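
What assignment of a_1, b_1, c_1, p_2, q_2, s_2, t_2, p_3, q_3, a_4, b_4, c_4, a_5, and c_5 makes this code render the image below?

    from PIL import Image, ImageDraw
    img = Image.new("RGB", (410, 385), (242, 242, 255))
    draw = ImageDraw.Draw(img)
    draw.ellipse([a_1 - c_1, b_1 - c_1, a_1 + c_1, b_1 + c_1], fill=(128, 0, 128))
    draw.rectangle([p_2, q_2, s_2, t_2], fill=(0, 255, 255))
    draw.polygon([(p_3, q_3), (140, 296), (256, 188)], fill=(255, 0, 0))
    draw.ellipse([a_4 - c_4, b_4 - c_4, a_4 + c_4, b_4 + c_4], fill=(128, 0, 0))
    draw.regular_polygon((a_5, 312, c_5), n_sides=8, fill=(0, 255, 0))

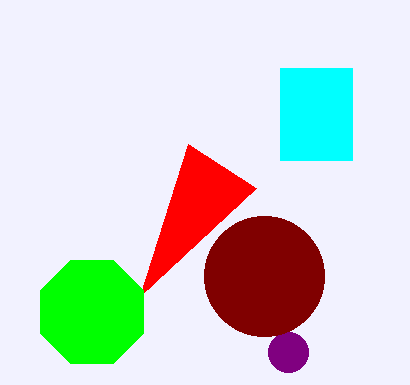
a_1 = 288; b_1 = 352; c_1 = 20; p_2 = 280; q_2 = 68; s_2 = 352; t_2 = 160; p_3 = 188; q_3 = 144; a_4 = 264; b_4 = 276; c_4 = 60; a_5 = 92; c_5 = 56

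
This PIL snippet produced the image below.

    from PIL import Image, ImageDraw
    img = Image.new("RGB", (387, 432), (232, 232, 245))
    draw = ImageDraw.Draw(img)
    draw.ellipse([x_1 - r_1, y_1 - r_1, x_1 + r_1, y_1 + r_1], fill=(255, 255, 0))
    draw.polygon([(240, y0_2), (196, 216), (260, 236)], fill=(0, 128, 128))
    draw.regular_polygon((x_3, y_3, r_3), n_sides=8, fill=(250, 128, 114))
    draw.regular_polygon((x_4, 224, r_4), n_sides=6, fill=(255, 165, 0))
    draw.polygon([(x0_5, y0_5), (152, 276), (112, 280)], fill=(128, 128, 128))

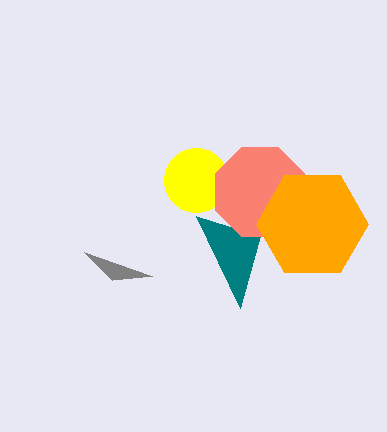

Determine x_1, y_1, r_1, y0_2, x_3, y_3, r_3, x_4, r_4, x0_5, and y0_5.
x_1 = 196, y_1 = 180, r_1 = 32, y0_2 = 308, x_3 = 260, y_3 = 192, r_3 = 48, x_4 = 312, r_4 = 56, x0_5 = 84, y0_5 = 252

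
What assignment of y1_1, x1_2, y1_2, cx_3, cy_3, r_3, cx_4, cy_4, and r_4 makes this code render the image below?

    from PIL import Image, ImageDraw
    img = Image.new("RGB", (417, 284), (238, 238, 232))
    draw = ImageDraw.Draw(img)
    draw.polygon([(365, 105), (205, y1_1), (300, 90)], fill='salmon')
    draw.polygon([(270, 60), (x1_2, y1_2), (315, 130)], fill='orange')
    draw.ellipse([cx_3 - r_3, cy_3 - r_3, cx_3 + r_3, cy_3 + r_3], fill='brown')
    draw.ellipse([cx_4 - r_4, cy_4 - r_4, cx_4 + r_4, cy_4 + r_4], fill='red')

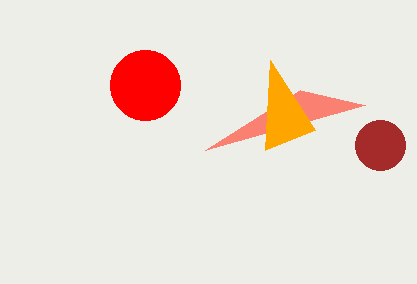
y1_1 = 150; x1_2 = 265; y1_2 = 150; cx_3 = 380; cy_3 = 145; r_3 = 25; cx_4 = 145; cy_4 = 85; r_4 = 35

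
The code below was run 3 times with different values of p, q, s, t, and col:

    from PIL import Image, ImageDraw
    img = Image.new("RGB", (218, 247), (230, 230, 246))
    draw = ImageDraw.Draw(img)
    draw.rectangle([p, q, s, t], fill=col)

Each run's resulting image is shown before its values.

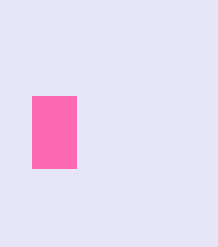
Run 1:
p = 32
q = 96
s = 76
t = 168
col = 'hotpink'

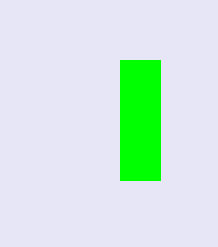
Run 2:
p = 120; q = 60; s = 160; t = 180; col = 'lime'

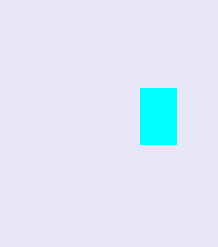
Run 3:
p = 140, q = 88, s = 176, t = 144, col = 'cyan'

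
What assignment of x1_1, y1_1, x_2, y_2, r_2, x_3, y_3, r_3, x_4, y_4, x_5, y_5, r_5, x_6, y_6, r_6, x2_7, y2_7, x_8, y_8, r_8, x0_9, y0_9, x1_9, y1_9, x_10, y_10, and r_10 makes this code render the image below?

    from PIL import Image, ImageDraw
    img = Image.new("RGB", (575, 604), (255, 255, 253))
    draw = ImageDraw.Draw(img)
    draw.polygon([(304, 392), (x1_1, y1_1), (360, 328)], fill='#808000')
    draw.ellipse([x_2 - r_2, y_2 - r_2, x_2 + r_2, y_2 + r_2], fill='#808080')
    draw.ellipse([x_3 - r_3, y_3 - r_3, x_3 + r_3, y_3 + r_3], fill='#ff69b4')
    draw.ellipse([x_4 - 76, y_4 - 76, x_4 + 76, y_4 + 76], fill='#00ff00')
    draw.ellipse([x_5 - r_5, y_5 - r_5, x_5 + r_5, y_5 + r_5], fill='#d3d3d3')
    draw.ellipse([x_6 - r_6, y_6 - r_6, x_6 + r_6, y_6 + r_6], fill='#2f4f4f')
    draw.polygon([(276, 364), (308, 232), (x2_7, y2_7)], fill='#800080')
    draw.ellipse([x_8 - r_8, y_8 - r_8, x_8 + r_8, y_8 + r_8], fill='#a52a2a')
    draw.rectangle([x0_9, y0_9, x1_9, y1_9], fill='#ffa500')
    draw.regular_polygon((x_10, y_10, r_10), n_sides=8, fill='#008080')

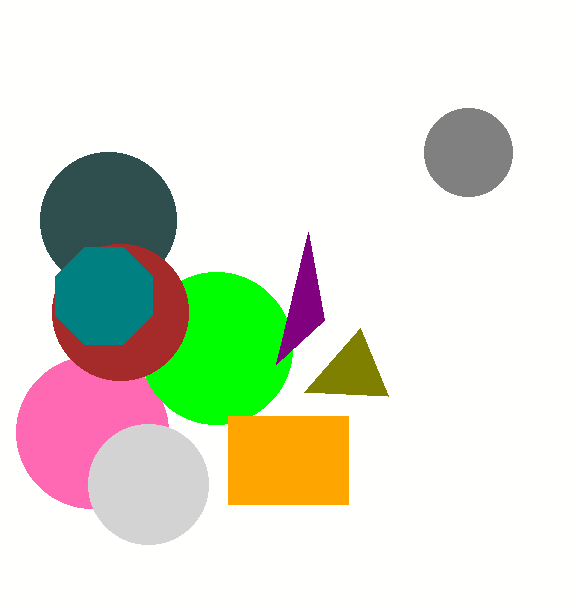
x1_1 = 388; y1_1 = 396; x_2 = 468; y_2 = 152; r_2 = 44; x_3 = 92; y_3 = 432; r_3 = 76; x_4 = 216; y_4 = 348; x_5 = 148; y_5 = 484; r_5 = 60; x_6 = 108; y_6 = 220; r_6 = 68; x2_7 = 324; y2_7 = 320; x_8 = 120; y_8 = 312; r_8 = 68; x0_9 = 228; y0_9 = 416; x1_9 = 348; y1_9 = 504; x_10 = 104; y_10 = 296; r_10 = 52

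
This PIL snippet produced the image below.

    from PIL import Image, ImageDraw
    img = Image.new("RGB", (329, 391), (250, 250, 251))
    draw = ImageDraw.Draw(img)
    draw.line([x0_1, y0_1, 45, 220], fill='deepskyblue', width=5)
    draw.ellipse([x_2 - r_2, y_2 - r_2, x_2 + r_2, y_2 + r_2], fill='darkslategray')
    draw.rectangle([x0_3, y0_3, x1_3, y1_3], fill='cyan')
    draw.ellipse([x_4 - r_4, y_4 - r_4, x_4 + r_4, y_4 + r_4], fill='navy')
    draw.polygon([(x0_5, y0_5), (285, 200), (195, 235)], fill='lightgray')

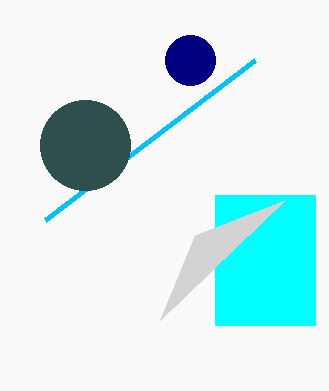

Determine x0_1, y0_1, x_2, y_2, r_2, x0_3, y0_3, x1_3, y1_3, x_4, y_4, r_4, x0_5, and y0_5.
x0_1 = 255; y0_1 = 60; x_2 = 85; y_2 = 145; r_2 = 45; x0_3 = 215; y0_3 = 195; x1_3 = 315; y1_3 = 325; x_4 = 190; y_4 = 60; r_4 = 25; x0_5 = 160; y0_5 = 320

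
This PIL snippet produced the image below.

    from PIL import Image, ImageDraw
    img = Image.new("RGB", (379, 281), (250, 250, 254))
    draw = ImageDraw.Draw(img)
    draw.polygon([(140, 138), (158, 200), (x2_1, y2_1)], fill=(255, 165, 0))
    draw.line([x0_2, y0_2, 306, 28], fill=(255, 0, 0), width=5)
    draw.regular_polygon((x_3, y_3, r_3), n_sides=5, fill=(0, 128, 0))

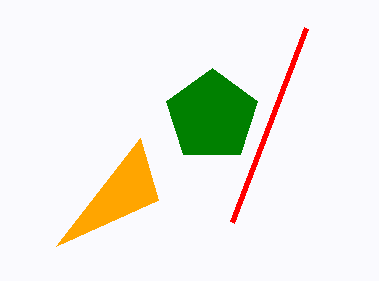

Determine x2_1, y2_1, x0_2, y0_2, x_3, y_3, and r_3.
x2_1 = 56, y2_1 = 246, x0_2 = 232, y0_2 = 222, x_3 = 212, y_3 = 116, r_3 = 48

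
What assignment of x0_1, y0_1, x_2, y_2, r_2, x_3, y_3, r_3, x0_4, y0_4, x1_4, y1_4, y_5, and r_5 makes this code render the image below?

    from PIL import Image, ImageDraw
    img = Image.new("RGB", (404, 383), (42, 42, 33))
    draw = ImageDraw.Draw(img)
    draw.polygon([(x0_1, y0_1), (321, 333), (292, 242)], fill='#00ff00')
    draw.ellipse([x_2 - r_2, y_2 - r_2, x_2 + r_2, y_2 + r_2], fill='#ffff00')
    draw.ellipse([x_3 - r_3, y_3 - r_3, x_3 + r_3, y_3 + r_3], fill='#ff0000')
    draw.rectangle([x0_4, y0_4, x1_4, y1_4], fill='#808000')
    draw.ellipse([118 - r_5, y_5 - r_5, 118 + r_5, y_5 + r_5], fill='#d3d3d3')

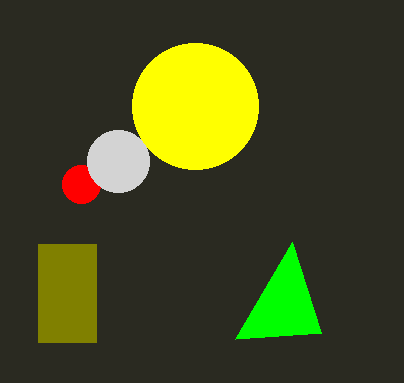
x0_1 = 235, y0_1 = 339, x_2 = 195, y_2 = 106, r_2 = 63, x_3 = 81, y_3 = 184, r_3 = 19, x0_4 = 38, y0_4 = 244, x1_4 = 96, y1_4 = 342, y_5 = 161, r_5 = 31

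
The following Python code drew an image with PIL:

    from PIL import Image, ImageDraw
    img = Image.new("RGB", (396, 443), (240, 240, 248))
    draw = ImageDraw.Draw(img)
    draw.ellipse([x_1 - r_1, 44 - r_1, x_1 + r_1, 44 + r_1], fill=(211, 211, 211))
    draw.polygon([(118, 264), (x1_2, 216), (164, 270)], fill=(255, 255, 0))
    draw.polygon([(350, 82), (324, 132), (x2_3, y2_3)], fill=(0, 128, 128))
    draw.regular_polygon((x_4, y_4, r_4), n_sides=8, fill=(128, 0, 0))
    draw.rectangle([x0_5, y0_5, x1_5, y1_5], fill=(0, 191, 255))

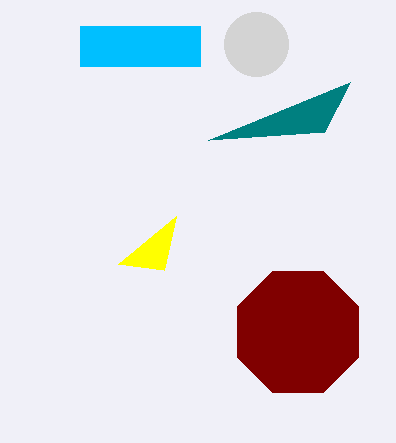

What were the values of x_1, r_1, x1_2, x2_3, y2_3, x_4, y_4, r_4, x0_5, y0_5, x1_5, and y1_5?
x_1 = 256, r_1 = 32, x1_2 = 176, x2_3 = 208, y2_3 = 140, x_4 = 298, y_4 = 332, r_4 = 66, x0_5 = 80, y0_5 = 26, x1_5 = 200, y1_5 = 66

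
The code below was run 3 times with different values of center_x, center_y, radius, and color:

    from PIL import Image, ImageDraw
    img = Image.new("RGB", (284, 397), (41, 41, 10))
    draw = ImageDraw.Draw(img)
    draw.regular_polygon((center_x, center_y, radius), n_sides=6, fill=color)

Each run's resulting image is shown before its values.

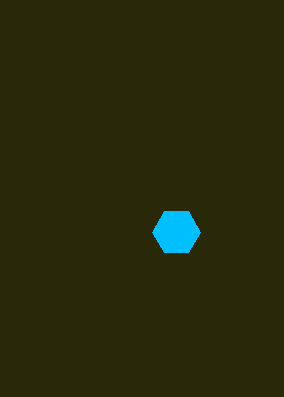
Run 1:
center_x = 176
center_y = 232
radius = 24
color = 'deepskyblue'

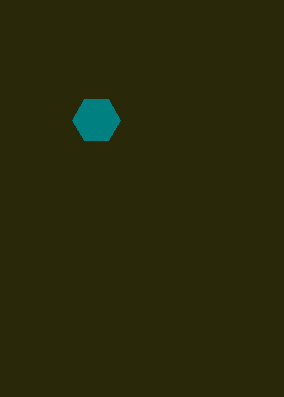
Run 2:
center_x = 96; center_y = 120; radius = 24; color = 'teal'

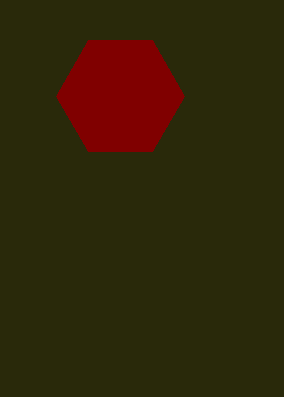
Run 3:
center_x = 120, center_y = 96, radius = 64, color = 'maroon'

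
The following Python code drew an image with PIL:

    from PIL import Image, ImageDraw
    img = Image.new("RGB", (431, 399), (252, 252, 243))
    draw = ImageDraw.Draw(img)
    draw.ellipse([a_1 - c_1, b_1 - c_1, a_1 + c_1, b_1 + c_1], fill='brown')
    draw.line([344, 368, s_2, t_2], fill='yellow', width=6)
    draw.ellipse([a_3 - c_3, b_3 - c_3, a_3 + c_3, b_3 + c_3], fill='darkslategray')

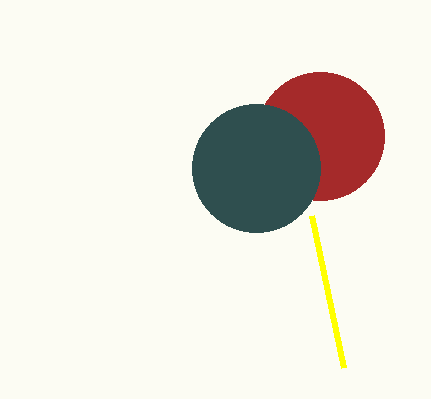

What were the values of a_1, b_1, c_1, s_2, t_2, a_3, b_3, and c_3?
a_1 = 320; b_1 = 136; c_1 = 64; s_2 = 312; t_2 = 216; a_3 = 256; b_3 = 168; c_3 = 64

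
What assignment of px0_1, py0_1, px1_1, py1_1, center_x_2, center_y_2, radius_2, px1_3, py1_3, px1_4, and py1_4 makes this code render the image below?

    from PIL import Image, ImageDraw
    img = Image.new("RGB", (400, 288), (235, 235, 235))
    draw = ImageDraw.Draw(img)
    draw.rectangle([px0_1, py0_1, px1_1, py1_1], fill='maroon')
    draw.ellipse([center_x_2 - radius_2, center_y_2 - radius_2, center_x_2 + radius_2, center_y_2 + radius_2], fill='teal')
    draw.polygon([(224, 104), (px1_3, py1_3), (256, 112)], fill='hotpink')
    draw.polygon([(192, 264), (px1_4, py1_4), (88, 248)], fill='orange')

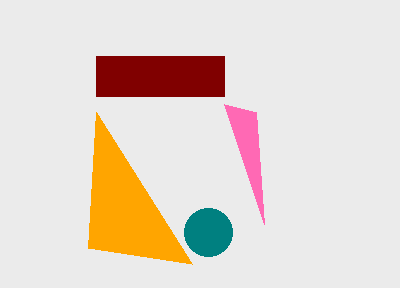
px0_1 = 96
py0_1 = 56
px1_1 = 224
py1_1 = 96
center_x_2 = 208
center_y_2 = 232
radius_2 = 24
px1_3 = 264
py1_3 = 224
px1_4 = 96
py1_4 = 112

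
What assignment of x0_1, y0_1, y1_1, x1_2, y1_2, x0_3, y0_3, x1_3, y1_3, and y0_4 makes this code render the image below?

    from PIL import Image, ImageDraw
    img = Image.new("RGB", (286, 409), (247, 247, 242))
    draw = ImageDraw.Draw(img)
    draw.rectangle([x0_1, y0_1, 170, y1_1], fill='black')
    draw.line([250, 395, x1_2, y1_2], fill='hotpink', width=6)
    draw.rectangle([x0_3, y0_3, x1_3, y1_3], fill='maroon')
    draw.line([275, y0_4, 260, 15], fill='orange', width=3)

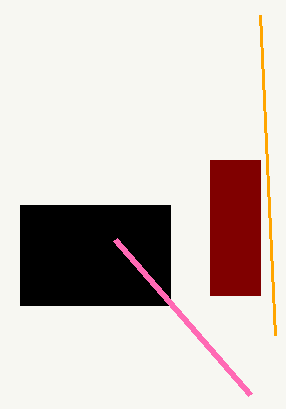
x0_1 = 20; y0_1 = 205; y1_1 = 305; x1_2 = 115; y1_2 = 240; x0_3 = 210; y0_3 = 160; x1_3 = 260; y1_3 = 295; y0_4 = 335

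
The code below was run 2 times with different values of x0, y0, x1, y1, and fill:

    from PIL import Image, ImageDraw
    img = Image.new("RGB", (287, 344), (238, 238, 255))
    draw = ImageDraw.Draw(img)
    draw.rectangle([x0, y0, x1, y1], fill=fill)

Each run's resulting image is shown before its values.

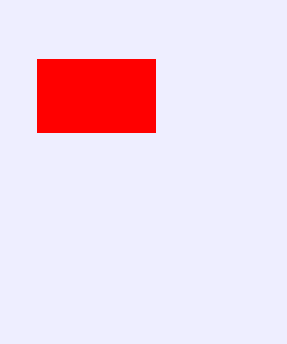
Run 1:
x0 = 37; y0 = 59; x1 = 155; y1 = 132; fill = 'red'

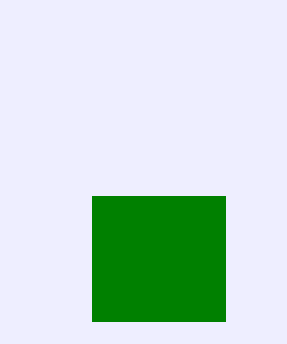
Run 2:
x0 = 92; y0 = 196; x1 = 225; y1 = 321; fill = 'green'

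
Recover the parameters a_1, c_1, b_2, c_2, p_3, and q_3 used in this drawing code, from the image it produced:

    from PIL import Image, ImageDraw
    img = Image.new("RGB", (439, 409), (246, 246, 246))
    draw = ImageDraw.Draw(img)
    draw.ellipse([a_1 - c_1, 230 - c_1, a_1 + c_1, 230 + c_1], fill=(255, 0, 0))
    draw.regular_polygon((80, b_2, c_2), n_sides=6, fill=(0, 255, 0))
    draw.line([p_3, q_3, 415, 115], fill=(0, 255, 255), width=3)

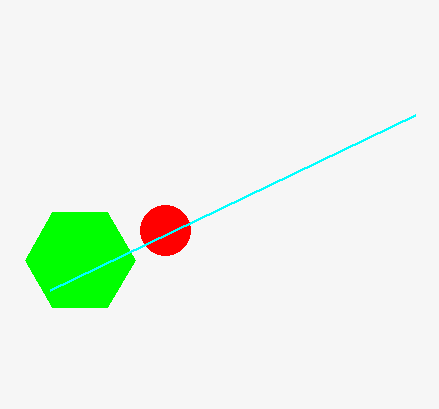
a_1 = 165
c_1 = 25
b_2 = 260
c_2 = 55
p_3 = 50
q_3 = 290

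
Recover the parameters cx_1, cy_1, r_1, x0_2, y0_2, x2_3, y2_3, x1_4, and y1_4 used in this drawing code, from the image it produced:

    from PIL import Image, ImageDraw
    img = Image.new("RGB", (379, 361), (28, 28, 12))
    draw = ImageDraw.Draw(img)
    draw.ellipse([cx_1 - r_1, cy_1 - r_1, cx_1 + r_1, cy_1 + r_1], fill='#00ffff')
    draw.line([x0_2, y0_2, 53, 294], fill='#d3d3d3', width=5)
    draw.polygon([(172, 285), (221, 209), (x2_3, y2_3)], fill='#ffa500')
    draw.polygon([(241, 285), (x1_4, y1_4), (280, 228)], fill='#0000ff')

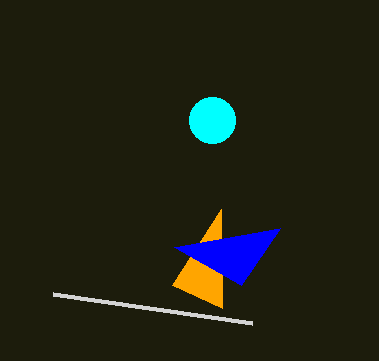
cx_1 = 212
cy_1 = 120
r_1 = 23
x0_2 = 252
y0_2 = 323
x2_3 = 222
y2_3 = 308
x1_4 = 174
y1_4 = 247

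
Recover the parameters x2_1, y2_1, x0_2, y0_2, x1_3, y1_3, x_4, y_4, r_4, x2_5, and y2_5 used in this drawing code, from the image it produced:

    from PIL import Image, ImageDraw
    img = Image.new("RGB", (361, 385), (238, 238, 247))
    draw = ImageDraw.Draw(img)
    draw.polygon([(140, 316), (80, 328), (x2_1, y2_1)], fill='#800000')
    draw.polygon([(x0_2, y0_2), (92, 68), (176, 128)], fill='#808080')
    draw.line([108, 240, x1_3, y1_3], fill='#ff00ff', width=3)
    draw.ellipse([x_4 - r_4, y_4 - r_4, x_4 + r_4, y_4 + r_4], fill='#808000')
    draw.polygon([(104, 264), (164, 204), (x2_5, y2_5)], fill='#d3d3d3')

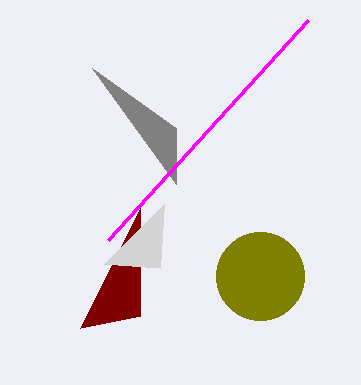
x2_1 = 140
y2_1 = 208
x0_2 = 176
y0_2 = 184
x1_3 = 308
y1_3 = 20
x_4 = 260
y_4 = 276
r_4 = 44
x2_5 = 160
y2_5 = 268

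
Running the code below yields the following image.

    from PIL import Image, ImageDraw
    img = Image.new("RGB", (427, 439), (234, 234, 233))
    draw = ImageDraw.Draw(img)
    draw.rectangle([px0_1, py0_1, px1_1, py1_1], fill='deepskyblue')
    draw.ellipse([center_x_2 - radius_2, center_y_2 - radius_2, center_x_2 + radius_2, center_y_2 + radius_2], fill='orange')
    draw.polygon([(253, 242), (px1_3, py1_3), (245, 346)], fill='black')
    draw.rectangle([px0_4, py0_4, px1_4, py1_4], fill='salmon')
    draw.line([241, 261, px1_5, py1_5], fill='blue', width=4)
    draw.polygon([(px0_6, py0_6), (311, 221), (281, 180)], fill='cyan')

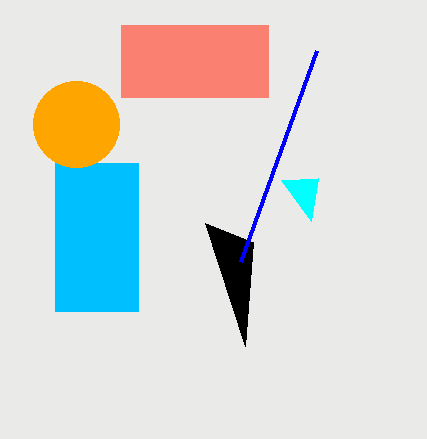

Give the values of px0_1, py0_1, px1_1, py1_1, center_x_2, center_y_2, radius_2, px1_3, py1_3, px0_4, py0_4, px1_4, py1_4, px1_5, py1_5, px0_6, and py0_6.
px0_1 = 55
py0_1 = 163
px1_1 = 138
py1_1 = 311
center_x_2 = 76
center_y_2 = 124
radius_2 = 43
px1_3 = 205
py1_3 = 223
px0_4 = 121
py0_4 = 25
px1_4 = 268
py1_4 = 97
px1_5 = 317
py1_5 = 50
px0_6 = 318
py0_6 = 178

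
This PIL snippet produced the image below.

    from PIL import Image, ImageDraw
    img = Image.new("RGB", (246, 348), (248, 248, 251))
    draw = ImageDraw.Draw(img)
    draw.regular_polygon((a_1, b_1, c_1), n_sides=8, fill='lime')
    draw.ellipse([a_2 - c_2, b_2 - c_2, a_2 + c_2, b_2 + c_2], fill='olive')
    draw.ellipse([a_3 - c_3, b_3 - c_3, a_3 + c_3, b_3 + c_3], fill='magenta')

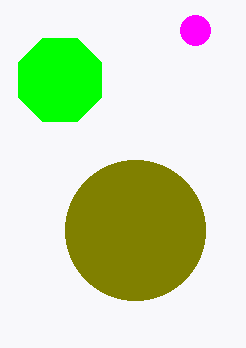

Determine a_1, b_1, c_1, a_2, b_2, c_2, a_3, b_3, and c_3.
a_1 = 60
b_1 = 80
c_1 = 45
a_2 = 135
b_2 = 230
c_2 = 70
a_3 = 195
b_3 = 30
c_3 = 15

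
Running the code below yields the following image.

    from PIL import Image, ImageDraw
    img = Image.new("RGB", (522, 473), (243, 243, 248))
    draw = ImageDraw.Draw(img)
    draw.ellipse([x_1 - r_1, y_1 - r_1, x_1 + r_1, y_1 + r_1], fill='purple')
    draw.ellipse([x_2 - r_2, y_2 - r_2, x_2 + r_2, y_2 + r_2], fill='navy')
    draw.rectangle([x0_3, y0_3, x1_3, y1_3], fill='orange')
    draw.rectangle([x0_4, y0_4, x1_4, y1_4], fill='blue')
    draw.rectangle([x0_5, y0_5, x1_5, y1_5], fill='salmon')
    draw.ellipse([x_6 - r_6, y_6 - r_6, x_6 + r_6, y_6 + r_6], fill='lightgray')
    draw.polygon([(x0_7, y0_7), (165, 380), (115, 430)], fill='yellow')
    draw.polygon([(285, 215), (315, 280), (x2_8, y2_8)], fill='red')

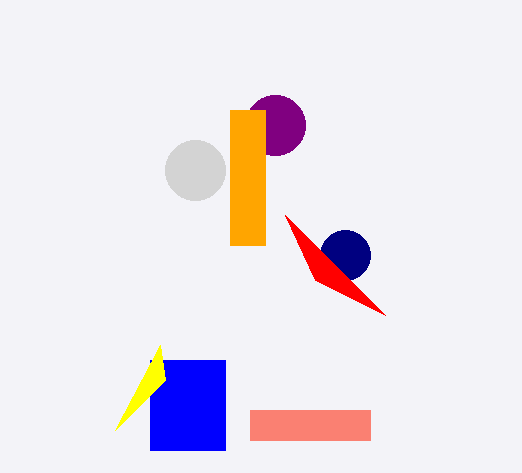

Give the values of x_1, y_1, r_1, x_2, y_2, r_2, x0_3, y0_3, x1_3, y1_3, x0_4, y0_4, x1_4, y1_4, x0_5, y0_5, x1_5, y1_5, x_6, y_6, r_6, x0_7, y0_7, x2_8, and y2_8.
x_1 = 275
y_1 = 125
r_1 = 30
x_2 = 345
y_2 = 255
r_2 = 25
x0_3 = 230
y0_3 = 110
x1_3 = 265
y1_3 = 245
x0_4 = 150
y0_4 = 360
x1_4 = 225
y1_4 = 450
x0_5 = 250
y0_5 = 410
x1_5 = 370
y1_5 = 440
x_6 = 195
y_6 = 170
r_6 = 30
x0_7 = 160
y0_7 = 345
x2_8 = 385
y2_8 = 315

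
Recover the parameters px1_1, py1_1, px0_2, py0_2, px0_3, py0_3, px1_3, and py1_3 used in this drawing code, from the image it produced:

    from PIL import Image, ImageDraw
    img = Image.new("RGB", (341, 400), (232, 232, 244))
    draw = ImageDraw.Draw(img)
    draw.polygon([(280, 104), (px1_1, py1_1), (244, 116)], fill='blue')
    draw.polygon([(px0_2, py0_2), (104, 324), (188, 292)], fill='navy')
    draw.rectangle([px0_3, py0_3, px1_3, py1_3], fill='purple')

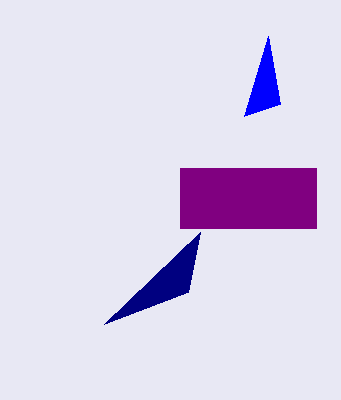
px1_1 = 268, py1_1 = 36, px0_2 = 200, py0_2 = 232, px0_3 = 180, py0_3 = 168, px1_3 = 316, py1_3 = 228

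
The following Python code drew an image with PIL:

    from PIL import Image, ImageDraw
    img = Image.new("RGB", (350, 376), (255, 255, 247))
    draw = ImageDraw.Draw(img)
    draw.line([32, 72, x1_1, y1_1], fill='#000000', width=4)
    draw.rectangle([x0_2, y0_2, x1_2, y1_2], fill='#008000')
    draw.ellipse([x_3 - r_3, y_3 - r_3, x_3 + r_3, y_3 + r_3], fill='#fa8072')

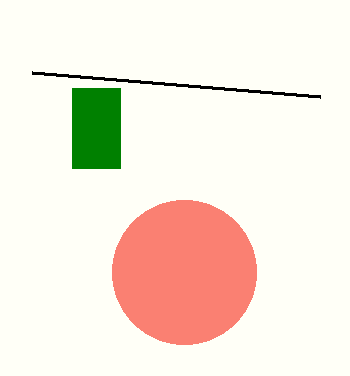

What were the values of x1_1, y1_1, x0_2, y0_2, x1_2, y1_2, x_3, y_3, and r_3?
x1_1 = 320
y1_1 = 96
x0_2 = 72
y0_2 = 88
x1_2 = 120
y1_2 = 168
x_3 = 184
y_3 = 272
r_3 = 72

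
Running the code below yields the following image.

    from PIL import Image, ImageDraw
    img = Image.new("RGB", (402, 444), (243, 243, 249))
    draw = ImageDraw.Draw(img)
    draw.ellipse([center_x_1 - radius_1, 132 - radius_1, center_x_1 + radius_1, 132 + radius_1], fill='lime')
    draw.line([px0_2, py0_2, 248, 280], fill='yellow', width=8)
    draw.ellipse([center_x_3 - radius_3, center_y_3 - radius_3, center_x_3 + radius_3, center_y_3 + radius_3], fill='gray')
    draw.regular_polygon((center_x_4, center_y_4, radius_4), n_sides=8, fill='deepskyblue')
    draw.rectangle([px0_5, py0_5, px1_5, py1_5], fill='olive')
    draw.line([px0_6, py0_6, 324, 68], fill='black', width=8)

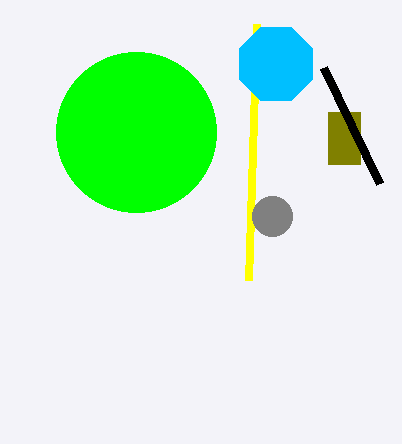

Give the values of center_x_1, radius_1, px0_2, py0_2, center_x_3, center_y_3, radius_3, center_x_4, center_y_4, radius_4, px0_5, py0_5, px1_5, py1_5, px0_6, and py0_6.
center_x_1 = 136; radius_1 = 80; px0_2 = 256; py0_2 = 24; center_x_3 = 272; center_y_3 = 216; radius_3 = 20; center_x_4 = 276; center_y_4 = 64; radius_4 = 40; px0_5 = 328; py0_5 = 112; px1_5 = 360; py1_5 = 164; px0_6 = 380; py0_6 = 184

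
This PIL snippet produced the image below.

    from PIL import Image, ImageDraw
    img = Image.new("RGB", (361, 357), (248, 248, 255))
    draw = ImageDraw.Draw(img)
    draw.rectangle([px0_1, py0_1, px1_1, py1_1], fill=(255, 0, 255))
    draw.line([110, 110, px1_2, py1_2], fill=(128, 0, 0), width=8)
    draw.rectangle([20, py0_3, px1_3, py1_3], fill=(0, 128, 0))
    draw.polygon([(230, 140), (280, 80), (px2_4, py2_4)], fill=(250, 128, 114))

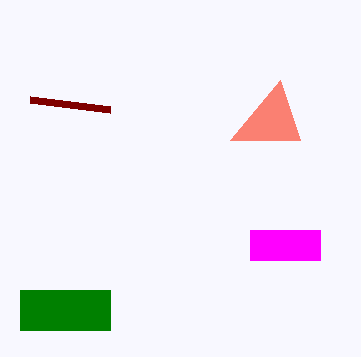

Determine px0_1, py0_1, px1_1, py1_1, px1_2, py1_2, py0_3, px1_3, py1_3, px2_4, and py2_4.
px0_1 = 250, py0_1 = 230, px1_1 = 320, py1_1 = 260, px1_2 = 30, py1_2 = 100, py0_3 = 290, px1_3 = 110, py1_3 = 330, px2_4 = 300, py2_4 = 140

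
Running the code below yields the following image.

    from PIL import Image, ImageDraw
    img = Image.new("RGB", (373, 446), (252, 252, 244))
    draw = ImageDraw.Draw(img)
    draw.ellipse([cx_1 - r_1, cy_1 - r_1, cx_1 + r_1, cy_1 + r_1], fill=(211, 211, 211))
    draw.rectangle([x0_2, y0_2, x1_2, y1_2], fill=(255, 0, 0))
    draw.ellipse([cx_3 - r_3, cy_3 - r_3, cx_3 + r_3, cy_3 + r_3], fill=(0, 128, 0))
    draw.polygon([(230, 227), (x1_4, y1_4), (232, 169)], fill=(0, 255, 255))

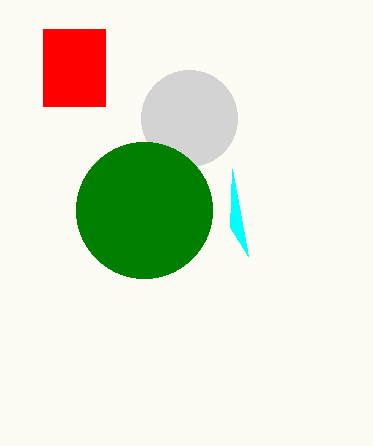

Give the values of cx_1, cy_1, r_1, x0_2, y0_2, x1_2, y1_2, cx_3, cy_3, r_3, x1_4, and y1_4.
cx_1 = 189, cy_1 = 118, r_1 = 48, x0_2 = 43, y0_2 = 29, x1_2 = 105, y1_2 = 106, cx_3 = 144, cy_3 = 210, r_3 = 68, x1_4 = 248, y1_4 = 256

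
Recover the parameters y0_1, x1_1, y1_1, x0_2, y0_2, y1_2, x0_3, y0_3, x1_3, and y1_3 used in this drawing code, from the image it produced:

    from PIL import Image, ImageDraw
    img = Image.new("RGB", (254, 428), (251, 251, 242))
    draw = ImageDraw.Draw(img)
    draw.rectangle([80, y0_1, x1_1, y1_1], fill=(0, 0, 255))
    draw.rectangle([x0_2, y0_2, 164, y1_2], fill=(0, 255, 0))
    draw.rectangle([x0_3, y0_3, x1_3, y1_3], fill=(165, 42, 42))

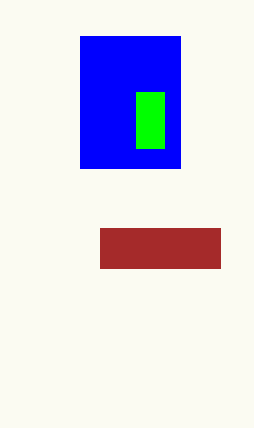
y0_1 = 36; x1_1 = 180; y1_1 = 168; x0_2 = 136; y0_2 = 92; y1_2 = 148; x0_3 = 100; y0_3 = 228; x1_3 = 220; y1_3 = 268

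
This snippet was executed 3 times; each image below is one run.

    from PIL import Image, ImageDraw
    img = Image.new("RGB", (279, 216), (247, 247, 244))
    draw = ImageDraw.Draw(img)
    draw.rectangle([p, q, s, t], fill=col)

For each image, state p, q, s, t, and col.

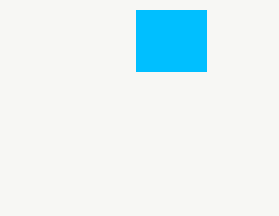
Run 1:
p = 136
q = 10
s = 206
t = 71
col = 'deepskyblue'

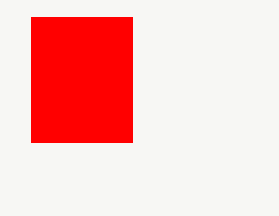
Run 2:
p = 31, q = 17, s = 132, t = 142, col = 'red'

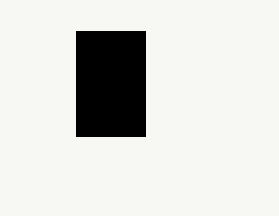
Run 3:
p = 76
q = 31
s = 145
t = 136
col = 'black'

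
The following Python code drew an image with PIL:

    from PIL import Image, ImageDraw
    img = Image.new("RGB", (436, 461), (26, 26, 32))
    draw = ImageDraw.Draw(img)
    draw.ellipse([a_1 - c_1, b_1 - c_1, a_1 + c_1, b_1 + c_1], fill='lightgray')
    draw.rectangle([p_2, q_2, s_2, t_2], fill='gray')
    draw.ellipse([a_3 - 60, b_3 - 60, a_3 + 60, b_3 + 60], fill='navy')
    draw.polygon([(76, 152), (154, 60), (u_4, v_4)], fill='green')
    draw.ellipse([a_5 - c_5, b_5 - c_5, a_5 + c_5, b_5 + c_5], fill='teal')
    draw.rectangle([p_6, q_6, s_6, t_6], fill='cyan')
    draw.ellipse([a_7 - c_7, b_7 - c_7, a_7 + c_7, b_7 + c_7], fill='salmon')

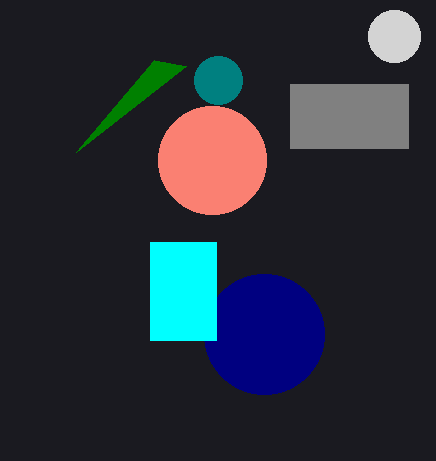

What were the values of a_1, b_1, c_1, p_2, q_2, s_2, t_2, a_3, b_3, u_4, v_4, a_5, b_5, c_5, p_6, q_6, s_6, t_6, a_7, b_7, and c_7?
a_1 = 394
b_1 = 36
c_1 = 26
p_2 = 290
q_2 = 84
s_2 = 408
t_2 = 148
a_3 = 264
b_3 = 334
u_4 = 186
v_4 = 66
a_5 = 218
b_5 = 80
c_5 = 24
p_6 = 150
q_6 = 242
s_6 = 216
t_6 = 340
a_7 = 212
b_7 = 160
c_7 = 54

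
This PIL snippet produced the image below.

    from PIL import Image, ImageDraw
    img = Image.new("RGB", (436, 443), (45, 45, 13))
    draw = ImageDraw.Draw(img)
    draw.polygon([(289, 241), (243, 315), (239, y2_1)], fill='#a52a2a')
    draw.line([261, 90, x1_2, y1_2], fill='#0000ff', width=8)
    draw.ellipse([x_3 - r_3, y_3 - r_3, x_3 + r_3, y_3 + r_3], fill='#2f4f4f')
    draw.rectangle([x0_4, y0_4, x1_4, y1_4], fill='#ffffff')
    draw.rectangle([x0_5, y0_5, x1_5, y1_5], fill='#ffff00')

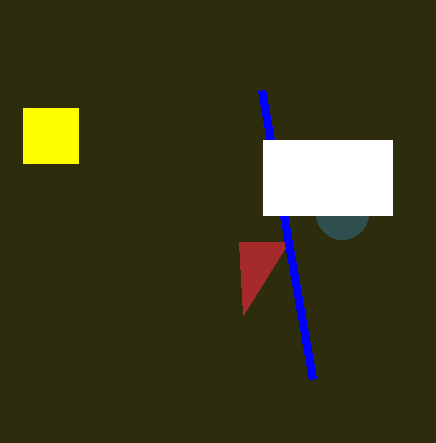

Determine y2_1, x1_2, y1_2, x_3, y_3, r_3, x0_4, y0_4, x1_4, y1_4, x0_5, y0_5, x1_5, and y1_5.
y2_1 = 242; x1_2 = 312; y1_2 = 379; x_3 = 342; y_3 = 213; r_3 = 26; x0_4 = 263; y0_4 = 140; x1_4 = 392; y1_4 = 215; x0_5 = 23; y0_5 = 108; x1_5 = 78; y1_5 = 163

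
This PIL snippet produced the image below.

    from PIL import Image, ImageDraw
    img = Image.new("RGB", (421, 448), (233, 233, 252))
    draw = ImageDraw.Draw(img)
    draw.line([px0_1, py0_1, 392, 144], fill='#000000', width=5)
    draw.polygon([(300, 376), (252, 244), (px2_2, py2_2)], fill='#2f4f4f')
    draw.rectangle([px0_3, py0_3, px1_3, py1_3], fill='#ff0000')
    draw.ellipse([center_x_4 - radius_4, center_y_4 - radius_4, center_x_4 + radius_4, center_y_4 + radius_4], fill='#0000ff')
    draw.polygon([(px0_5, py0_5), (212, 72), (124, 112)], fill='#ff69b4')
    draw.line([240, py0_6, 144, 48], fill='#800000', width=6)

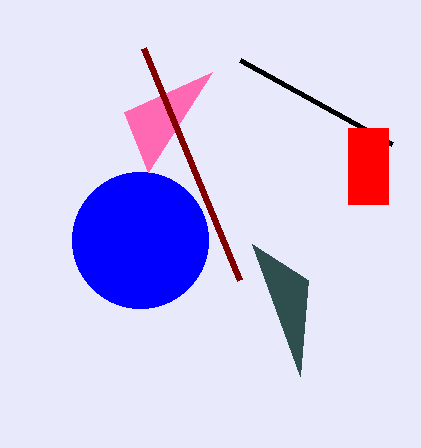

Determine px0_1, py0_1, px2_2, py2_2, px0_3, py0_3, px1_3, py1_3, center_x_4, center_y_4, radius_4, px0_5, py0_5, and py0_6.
px0_1 = 240
py0_1 = 60
px2_2 = 308
py2_2 = 280
px0_3 = 348
py0_3 = 128
px1_3 = 388
py1_3 = 204
center_x_4 = 140
center_y_4 = 240
radius_4 = 68
px0_5 = 148
py0_5 = 172
py0_6 = 280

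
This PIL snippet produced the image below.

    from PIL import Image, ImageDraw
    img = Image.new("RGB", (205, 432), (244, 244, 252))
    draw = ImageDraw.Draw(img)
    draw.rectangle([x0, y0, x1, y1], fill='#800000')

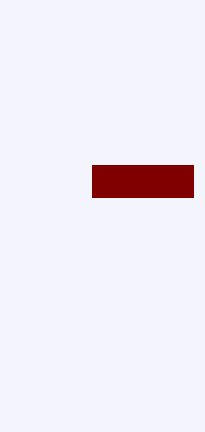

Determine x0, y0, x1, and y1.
x0 = 92; y0 = 165; x1 = 193; y1 = 197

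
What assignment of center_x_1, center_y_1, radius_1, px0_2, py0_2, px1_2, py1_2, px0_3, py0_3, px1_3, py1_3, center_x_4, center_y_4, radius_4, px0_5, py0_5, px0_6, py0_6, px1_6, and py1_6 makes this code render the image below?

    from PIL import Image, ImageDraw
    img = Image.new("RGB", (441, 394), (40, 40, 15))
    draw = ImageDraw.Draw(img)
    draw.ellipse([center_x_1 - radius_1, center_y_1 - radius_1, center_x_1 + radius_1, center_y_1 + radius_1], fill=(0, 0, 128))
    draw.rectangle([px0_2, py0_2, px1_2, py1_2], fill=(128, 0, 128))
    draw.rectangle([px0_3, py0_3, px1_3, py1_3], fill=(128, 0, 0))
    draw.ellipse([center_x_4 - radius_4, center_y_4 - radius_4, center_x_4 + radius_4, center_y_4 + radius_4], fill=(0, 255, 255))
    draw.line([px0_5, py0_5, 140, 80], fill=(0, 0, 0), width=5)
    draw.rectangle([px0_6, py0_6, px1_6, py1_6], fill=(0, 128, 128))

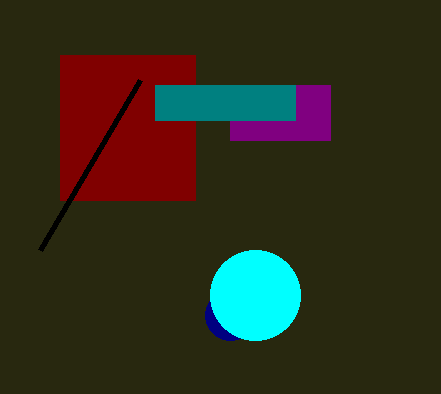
center_x_1 = 230; center_y_1 = 315; radius_1 = 25; px0_2 = 230; py0_2 = 85; px1_2 = 330; py1_2 = 140; px0_3 = 60; py0_3 = 55; px1_3 = 195; py1_3 = 200; center_x_4 = 255; center_y_4 = 295; radius_4 = 45; px0_5 = 40; py0_5 = 250; px0_6 = 155; py0_6 = 85; px1_6 = 295; py1_6 = 120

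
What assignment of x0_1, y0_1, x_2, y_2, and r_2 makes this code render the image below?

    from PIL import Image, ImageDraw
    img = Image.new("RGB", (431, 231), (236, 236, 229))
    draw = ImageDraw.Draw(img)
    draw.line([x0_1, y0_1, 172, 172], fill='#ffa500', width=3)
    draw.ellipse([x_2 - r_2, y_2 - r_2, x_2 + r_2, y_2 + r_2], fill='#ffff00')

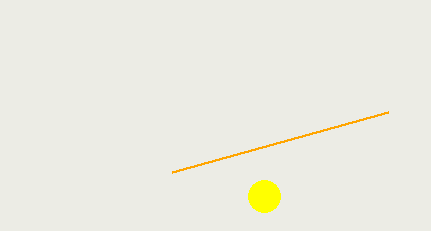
x0_1 = 388
y0_1 = 112
x_2 = 264
y_2 = 196
r_2 = 16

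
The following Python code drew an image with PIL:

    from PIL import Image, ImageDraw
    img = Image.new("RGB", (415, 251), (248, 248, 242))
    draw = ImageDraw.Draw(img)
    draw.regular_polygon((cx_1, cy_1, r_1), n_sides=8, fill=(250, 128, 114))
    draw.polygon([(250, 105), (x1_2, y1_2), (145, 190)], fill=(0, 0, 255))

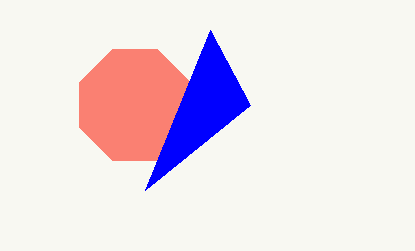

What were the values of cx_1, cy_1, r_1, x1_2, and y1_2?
cx_1 = 135; cy_1 = 105; r_1 = 60; x1_2 = 210; y1_2 = 30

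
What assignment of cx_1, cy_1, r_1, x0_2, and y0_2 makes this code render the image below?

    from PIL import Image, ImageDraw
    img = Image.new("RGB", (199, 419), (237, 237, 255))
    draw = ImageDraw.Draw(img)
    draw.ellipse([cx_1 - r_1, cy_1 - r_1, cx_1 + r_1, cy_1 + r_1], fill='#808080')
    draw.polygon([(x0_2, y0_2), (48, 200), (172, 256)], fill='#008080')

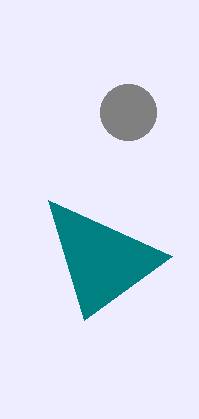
cx_1 = 128
cy_1 = 112
r_1 = 28
x0_2 = 84
y0_2 = 320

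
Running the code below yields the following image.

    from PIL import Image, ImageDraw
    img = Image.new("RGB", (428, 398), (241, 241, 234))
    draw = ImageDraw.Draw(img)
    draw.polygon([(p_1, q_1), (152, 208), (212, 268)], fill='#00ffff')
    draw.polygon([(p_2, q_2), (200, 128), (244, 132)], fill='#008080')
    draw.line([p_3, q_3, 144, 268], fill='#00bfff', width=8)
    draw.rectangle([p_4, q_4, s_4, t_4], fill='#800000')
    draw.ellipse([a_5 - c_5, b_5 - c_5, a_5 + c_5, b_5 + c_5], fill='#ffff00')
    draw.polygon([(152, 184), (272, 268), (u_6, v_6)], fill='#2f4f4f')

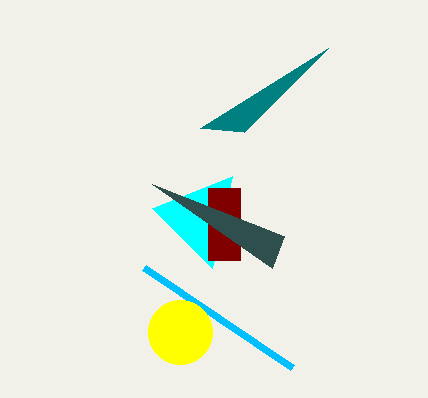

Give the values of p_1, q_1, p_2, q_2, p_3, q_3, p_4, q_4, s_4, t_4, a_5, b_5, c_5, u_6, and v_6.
p_1 = 232, q_1 = 176, p_2 = 328, q_2 = 48, p_3 = 292, q_3 = 368, p_4 = 208, q_4 = 188, s_4 = 240, t_4 = 260, a_5 = 180, b_5 = 332, c_5 = 32, u_6 = 284, v_6 = 236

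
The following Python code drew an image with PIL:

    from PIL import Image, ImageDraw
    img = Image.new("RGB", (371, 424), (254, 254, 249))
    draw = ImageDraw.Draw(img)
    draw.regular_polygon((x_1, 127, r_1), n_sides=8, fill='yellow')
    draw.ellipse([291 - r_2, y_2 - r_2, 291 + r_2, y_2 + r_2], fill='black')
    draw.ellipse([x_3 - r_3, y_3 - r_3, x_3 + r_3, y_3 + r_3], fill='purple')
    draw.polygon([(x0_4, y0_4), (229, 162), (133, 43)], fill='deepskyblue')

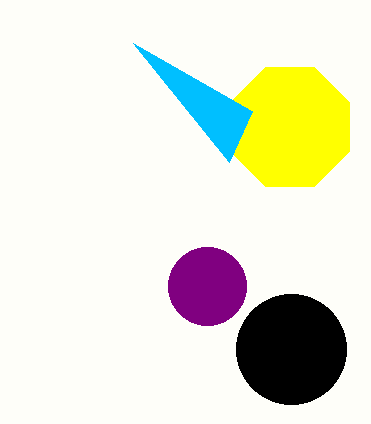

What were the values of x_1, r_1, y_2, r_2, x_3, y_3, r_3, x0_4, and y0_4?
x_1 = 290
r_1 = 64
y_2 = 349
r_2 = 55
x_3 = 207
y_3 = 286
r_3 = 39
x0_4 = 252
y0_4 = 111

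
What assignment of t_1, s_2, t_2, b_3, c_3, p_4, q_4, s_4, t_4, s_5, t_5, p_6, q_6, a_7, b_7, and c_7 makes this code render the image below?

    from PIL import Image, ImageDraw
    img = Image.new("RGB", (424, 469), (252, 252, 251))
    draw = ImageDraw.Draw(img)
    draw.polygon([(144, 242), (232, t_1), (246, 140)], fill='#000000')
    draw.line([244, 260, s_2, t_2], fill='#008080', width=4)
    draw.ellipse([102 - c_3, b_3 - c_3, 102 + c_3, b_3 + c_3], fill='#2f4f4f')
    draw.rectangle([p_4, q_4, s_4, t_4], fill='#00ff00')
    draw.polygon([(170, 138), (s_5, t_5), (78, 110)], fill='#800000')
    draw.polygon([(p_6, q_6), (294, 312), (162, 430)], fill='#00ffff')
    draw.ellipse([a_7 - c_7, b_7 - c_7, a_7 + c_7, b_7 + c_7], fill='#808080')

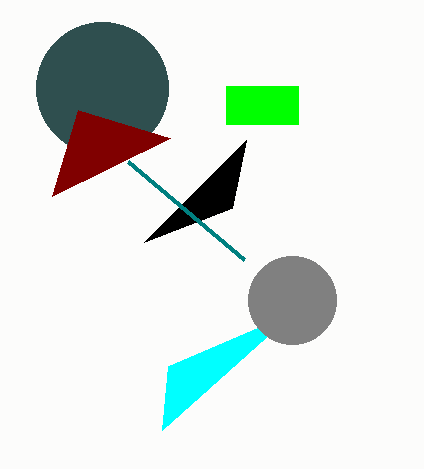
t_1 = 208, s_2 = 128, t_2 = 162, b_3 = 88, c_3 = 66, p_4 = 226, q_4 = 86, s_4 = 298, t_4 = 124, s_5 = 52, t_5 = 196, p_6 = 168, q_6 = 366, a_7 = 292, b_7 = 300, c_7 = 44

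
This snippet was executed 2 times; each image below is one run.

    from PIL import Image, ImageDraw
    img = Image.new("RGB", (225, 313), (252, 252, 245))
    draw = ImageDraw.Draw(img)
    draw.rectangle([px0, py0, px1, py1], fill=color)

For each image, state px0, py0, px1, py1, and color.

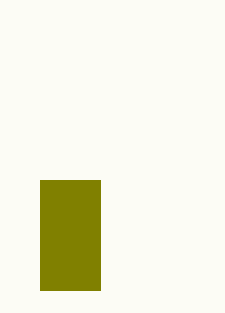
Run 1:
px0 = 40
py0 = 180
px1 = 100
py1 = 290
color = 'olive'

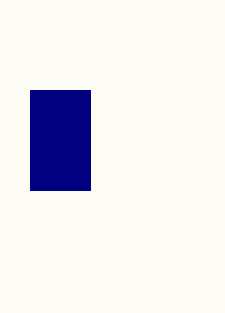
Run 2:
px0 = 30, py0 = 90, px1 = 90, py1 = 190, color = 'navy'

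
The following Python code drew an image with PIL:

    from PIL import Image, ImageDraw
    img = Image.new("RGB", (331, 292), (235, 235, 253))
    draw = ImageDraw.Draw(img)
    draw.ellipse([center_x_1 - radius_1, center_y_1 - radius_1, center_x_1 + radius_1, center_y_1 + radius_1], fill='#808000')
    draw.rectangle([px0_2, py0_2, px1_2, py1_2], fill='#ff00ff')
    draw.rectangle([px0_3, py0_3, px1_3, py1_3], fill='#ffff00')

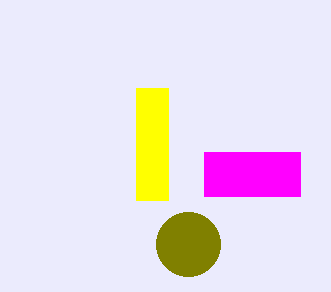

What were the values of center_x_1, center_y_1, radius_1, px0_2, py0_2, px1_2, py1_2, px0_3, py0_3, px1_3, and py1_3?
center_x_1 = 188; center_y_1 = 244; radius_1 = 32; px0_2 = 204; py0_2 = 152; px1_2 = 300; py1_2 = 196; px0_3 = 136; py0_3 = 88; px1_3 = 168; py1_3 = 200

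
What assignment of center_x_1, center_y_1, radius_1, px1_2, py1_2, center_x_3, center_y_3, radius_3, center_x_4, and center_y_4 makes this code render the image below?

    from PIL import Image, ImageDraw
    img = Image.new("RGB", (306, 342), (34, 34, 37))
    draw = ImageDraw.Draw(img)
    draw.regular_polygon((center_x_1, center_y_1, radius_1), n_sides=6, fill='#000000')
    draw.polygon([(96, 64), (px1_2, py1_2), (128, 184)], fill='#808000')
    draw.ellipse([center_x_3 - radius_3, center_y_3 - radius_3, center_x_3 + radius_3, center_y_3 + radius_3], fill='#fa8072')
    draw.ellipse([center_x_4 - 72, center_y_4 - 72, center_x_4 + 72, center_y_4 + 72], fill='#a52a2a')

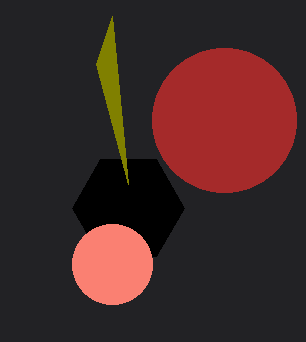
center_x_1 = 128, center_y_1 = 208, radius_1 = 56, px1_2 = 112, py1_2 = 16, center_x_3 = 112, center_y_3 = 264, radius_3 = 40, center_x_4 = 224, center_y_4 = 120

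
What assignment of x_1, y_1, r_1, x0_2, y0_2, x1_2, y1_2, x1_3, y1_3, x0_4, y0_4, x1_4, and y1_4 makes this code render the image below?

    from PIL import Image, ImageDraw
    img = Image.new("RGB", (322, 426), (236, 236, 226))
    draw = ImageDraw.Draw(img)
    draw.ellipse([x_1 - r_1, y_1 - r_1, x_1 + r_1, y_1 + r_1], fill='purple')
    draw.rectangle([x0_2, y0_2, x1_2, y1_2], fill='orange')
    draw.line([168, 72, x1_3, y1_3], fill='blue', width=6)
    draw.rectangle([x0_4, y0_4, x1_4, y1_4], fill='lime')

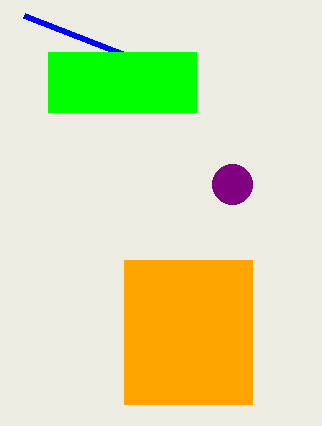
x_1 = 232, y_1 = 184, r_1 = 20, x0_2 = 124, y0_2 = 260, x1_2 = 252, y1_2 = 404, x1_3 = 24, y1_3 = 16, x0_4 = 48, y0_4 = 52, x1_4 = 196, y1_4 = 112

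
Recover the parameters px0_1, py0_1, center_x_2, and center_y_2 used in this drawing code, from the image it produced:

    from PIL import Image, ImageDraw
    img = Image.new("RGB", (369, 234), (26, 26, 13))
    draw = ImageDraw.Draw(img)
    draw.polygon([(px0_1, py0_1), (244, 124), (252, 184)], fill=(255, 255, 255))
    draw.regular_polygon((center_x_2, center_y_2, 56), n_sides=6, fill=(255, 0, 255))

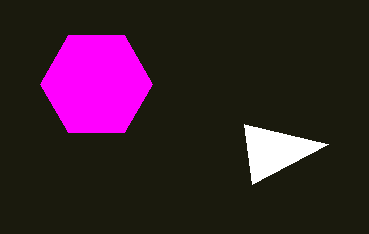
px0_1 = 328, py0_1 = 144, center_x_2 = 96, center_y_2 = 84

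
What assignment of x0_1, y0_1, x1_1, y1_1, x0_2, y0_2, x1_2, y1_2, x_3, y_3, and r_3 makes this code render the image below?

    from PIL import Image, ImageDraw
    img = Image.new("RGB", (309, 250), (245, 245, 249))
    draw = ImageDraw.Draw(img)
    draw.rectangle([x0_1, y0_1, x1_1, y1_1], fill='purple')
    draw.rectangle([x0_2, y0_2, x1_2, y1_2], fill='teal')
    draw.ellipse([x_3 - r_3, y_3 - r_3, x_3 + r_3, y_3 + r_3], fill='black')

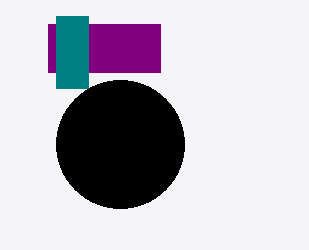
x0_1 = 48; y0_1 = 24; x1_1 = 160; y1_1 = 72; x0_2 = 56; y0_2 = 16; x1_2 = 88; y1_2 = 88; x_3 = 120; y_3 = 144; r_3 = 64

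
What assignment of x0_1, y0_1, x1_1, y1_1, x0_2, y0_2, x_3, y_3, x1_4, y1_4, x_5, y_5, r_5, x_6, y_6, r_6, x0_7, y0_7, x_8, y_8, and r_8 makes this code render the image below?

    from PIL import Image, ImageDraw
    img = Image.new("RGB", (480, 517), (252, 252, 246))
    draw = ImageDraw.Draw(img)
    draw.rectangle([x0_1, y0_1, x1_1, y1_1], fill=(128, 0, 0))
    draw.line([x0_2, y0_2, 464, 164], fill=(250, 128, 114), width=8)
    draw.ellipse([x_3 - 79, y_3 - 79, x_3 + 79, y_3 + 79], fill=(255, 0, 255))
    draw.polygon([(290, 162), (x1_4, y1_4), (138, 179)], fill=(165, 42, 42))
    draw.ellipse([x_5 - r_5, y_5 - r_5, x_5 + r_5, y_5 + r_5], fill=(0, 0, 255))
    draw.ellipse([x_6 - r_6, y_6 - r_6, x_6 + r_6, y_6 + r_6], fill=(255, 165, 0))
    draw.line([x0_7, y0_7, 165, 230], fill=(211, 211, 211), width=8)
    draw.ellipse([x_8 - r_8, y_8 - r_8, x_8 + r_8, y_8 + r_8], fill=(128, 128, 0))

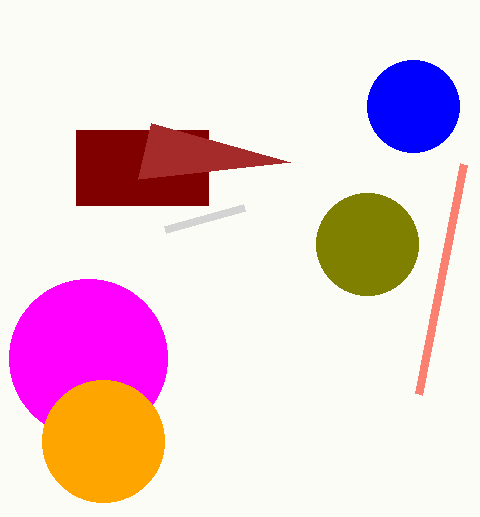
x0_1 = 76
y0_1 = 130
x1_1 = 208
y1_1 = 205
x0_2 = 419
y0_2 = 394
x_3 = 88
y_3 = 358
x1_4 = 151
y1_4 = 123
x_5 = 413
y_5 = 106
r_5 = 46
x_6 = 103
y_6 = 441
r_6 = 61
x0_7 = 244
y0_7 = 208
x_8 = 367
y_8 = 244
r_8 = 51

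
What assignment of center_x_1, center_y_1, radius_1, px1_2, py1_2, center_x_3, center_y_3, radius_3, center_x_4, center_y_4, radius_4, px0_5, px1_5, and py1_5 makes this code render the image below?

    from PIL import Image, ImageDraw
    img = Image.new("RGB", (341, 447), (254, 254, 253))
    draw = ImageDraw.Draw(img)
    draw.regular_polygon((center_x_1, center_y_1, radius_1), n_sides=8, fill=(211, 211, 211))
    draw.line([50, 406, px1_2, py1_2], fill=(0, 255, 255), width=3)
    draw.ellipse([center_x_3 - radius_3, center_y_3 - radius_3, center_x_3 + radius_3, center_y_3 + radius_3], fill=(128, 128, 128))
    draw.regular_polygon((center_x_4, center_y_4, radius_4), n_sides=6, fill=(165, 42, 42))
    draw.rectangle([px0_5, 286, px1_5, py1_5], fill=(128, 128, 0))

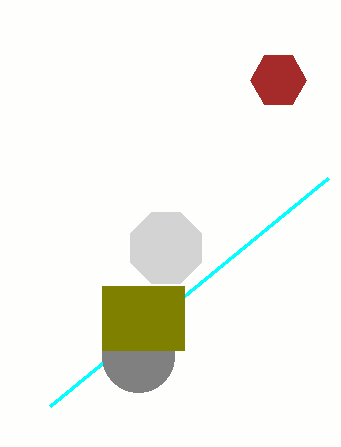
center_x_1 = 166
center_y_1 = 248
radius_1 = 38
px1_2 = 328
py1_2 = 178
center_x_3 = 138
center_y_3 = 356
radius_3 = 36
center_x_4 = 278
center_y_4 = 80
radius_4 = 28
px0_5 = 102
px1_5 = 184
py1_5 = 350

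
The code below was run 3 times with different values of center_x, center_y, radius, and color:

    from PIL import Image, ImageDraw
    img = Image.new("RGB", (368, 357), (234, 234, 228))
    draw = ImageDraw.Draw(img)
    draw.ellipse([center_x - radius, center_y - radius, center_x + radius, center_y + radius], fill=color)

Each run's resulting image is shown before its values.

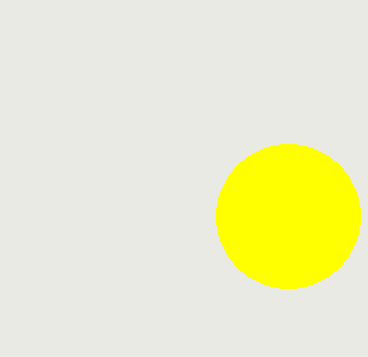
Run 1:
center_x = 288
center_y = 216
radius = 72
color = 'yellow'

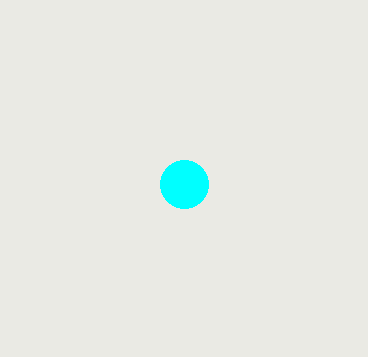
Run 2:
center_x = 184, center_y = 184, radius = 24, color = 'cyan'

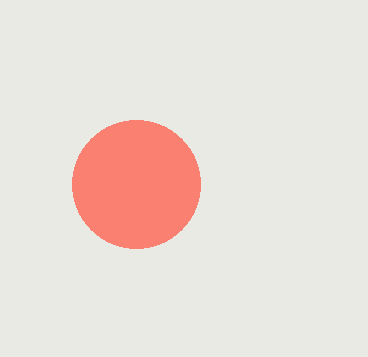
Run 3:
center_x = 136
center_y = 184
radius = 64
color = 'salmon'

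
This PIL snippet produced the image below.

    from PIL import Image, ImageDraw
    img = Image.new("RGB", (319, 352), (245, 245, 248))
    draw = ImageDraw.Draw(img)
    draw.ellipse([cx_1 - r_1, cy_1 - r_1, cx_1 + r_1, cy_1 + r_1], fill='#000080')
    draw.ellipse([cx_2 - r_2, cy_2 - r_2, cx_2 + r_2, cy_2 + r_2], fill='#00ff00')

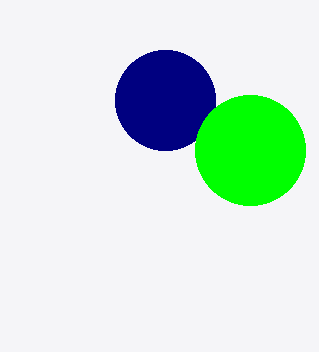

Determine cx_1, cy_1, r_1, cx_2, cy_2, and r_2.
cx_1 = 165; cy_1 = 100; r_1 = 50; cx_2 = 250; cy_2 = 150; r_2 = 55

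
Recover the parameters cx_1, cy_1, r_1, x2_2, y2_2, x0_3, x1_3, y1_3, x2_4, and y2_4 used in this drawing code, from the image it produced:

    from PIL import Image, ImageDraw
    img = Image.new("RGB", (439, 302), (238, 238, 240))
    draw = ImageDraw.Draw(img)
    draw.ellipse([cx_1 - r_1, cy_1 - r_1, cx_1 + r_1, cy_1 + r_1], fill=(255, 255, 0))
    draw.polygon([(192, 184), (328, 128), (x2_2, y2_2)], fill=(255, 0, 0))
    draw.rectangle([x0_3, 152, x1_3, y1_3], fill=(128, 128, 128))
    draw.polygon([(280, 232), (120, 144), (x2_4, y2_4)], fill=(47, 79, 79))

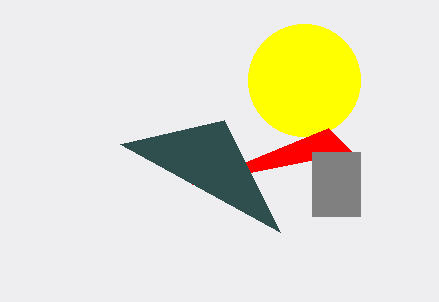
cx_1 = 304
cy_1 = 80
r_1 = 56
x2_2 = 352
y2_2 = 152
x0_3 = 312
x1_3 = 360
y1_3 = 216
x2_4 = 224
y2_4 = 120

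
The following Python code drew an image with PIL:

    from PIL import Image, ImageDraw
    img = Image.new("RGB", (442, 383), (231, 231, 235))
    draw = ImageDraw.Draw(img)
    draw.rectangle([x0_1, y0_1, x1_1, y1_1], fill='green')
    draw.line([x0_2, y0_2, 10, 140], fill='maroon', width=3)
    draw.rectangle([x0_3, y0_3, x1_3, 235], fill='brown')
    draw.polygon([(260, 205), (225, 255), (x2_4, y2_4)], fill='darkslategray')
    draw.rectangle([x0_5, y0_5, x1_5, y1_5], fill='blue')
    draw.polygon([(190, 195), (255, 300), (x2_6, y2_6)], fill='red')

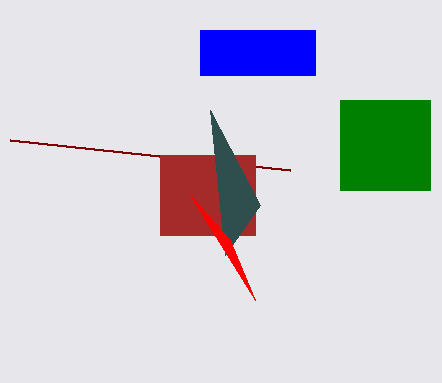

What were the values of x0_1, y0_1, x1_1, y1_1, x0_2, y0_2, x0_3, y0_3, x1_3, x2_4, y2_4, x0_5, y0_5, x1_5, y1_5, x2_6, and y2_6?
x0_1 = 340, y0_1 = 100, x1_1 = 430, y1_1 = 190, x0_2 = 290, y0_2 = 170, x0_3 = 160, y0_3 = 155, x1_3 = 255, x2_4 = 210, y2_4 = 110, x0_5 = 200, y0_5 = 30, x1_5 = 315, y1_5 = 75, x2_6 = 230, y2_6 = 240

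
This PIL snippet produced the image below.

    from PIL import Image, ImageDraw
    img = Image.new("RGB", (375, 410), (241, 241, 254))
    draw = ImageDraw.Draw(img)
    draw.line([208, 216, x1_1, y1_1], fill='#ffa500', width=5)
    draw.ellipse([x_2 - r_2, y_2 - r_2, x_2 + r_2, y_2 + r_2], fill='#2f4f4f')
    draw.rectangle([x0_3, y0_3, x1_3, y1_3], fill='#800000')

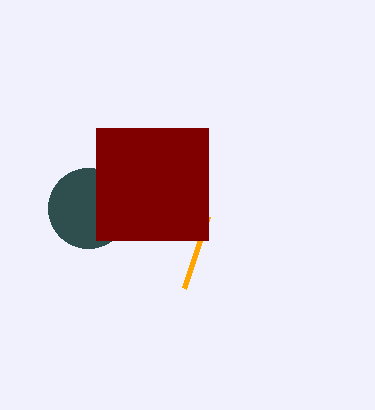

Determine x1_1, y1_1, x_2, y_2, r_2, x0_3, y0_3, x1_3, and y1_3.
x1_1 = 184, y1_1 = 288, x_2 = 88, y_2 = 208, r_2 = 40, x0_3 = 96, y0_3 = 128, x1_3 = 208, y1_3 = 240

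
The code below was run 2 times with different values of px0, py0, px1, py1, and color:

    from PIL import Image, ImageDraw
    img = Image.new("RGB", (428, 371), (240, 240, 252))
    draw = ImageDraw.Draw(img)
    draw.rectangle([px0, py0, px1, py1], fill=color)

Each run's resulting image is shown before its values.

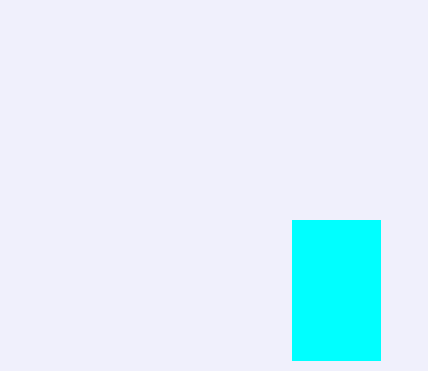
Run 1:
px0 = 292; py0 = 220; px1 = 380; py1 = 360; color = 'cyan'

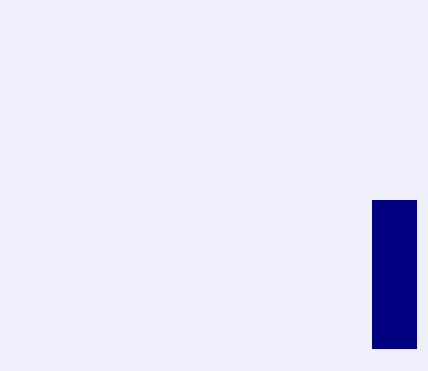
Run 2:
px0 = 372, py0 = 200, px1 = 416, py1 = 348, color = 'navy'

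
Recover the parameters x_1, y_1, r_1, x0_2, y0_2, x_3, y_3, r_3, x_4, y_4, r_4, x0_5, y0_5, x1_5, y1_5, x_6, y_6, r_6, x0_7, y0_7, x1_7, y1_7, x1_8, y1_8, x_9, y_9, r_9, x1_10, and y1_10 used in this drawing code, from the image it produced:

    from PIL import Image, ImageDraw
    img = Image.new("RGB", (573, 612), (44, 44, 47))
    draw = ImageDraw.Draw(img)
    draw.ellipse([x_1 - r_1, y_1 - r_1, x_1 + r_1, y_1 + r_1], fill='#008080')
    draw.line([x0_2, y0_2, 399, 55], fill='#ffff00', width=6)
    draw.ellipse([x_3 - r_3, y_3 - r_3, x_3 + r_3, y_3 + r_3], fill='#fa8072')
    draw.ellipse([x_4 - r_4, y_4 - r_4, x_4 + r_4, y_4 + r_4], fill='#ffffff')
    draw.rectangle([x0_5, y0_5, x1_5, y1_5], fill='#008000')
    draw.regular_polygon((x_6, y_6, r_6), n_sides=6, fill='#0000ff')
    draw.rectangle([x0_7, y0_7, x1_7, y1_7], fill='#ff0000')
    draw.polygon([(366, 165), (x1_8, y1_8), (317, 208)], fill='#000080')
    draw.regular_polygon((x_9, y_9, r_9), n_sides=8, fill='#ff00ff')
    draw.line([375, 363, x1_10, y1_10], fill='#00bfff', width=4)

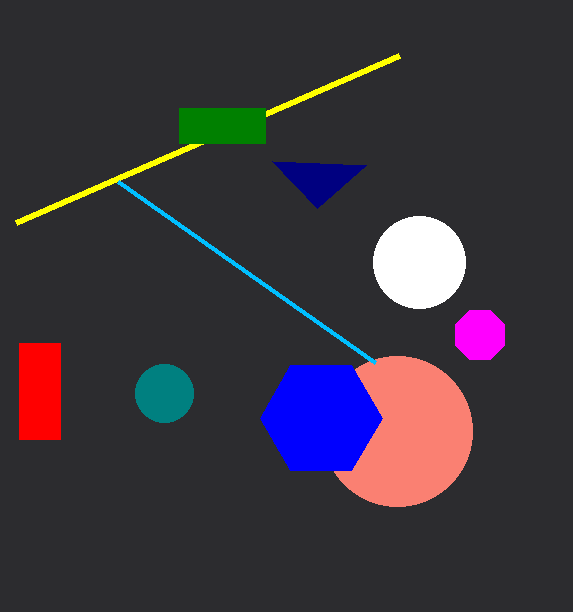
x_1 = 164; y_1 = 393; r_1 = 29; x0_2 = 16; y0_2 = 222; x_3 = 397; y_3 = 431; r_3 = 75; x_4 = 419; y_4 = 262; r_4 = 46; x0_5 = 179; y0_5 = 108; x1_5 = 265; y1_5 = 143; x_6 = 321; y_6 = 418; r_6 = 61; x0_7 = 19; y0_7 = 343; x1_7 = 60; y1_7 = 439; x1_8 = 272; y1_8 = 161; x_9 = 480; y_9 = 335; r_9 = 27; x1_10 = 118; y1_10 = 182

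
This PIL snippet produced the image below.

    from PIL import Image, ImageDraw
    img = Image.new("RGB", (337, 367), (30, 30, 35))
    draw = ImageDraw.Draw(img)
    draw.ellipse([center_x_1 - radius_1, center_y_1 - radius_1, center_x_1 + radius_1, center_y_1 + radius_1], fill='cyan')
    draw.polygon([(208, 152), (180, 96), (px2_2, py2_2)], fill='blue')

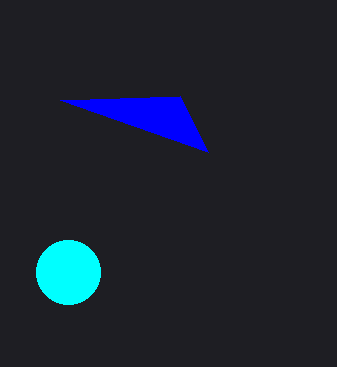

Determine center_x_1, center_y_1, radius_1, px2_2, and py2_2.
center_x_1 = 68, center_y_1 = 272, radius_1 = 32, px2_2 = 60, py2_2 = 100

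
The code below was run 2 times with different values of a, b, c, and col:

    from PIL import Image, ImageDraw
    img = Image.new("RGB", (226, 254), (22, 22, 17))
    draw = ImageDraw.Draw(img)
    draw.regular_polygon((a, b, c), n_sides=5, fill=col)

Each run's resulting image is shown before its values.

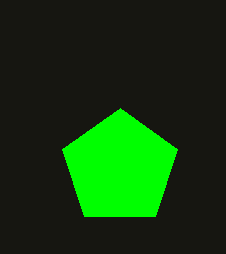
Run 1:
a = 120
b = 168
c = 60
col = 'lime'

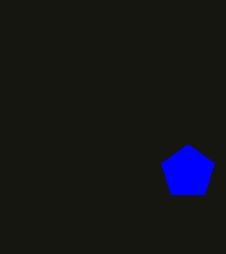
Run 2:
a = 188
b = 172
c = 28
col = 'blue'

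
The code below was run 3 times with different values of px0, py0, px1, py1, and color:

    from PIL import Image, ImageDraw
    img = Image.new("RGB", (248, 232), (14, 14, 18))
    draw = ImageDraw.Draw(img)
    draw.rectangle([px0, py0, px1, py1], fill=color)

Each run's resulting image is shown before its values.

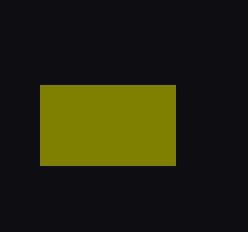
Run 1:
px0 = 40, py0 = 85, px1 = 175, py1 = 165, color = 'olive'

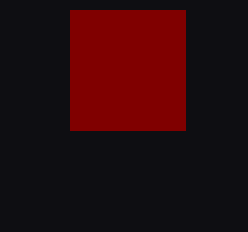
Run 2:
px0 = 70
py0 = 10
px1 = 185
py1 = 130
color = 'maroon'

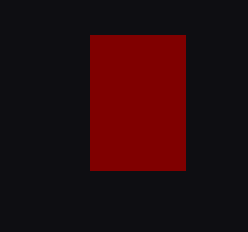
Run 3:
px0 = 90, py0 = 35, px1 = 185, py1 = 170, color = 'maroon'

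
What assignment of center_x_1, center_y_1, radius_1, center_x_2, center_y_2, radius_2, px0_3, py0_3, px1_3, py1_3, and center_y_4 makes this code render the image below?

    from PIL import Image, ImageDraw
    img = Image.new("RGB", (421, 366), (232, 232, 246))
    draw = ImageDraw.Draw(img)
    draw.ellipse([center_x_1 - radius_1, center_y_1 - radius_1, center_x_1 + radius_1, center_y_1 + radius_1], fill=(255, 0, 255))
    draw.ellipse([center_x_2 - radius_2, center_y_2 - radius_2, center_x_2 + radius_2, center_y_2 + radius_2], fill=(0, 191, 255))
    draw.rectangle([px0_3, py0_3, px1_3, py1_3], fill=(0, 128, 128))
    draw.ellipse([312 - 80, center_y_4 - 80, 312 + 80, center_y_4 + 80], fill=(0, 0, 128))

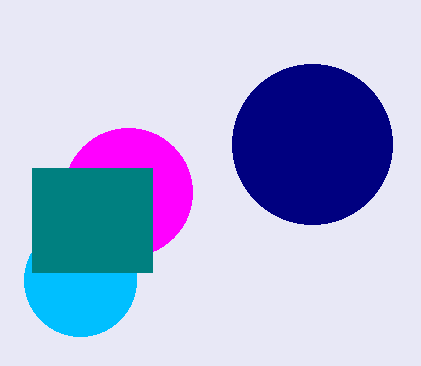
center_x_1 = 128, center_y_1 = 192, radius_1 = 64, center_x_2 = 80, center_y_2 = 280, radius_2 = 56, px0_3 = 32, py0_3 = 168, px1_3 = 152, py1_3 = 272, center_y_4 = 144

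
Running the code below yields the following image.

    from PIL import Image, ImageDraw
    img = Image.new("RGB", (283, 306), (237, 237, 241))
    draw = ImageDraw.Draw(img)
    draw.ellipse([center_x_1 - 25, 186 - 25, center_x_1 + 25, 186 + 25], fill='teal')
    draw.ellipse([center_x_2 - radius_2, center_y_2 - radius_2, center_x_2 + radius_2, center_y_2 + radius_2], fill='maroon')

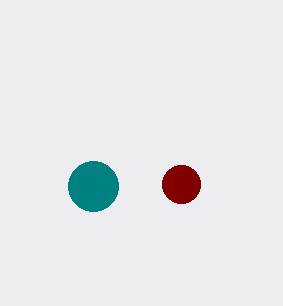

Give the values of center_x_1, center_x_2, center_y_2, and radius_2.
center_x_1 = 93; center_x_2 = 181; center_y_2 = 184; radius_2 = 19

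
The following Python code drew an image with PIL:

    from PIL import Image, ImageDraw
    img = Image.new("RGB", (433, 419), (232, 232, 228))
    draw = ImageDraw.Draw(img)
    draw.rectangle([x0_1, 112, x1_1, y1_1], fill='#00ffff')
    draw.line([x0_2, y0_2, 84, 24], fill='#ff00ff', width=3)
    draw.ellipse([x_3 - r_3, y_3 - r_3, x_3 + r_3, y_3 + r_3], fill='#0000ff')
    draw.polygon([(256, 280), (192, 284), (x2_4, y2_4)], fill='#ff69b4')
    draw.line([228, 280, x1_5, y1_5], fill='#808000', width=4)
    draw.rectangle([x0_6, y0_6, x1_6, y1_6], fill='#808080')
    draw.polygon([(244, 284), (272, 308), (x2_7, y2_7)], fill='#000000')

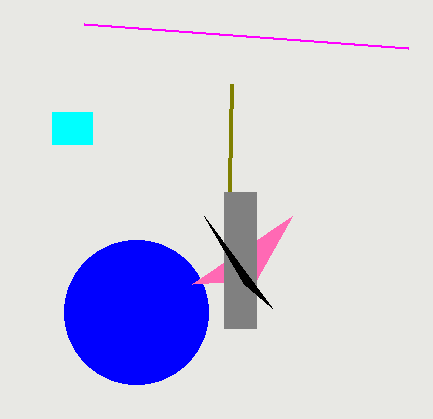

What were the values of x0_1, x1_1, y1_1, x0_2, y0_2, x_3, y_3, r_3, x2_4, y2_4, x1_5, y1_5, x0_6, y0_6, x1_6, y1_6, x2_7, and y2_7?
x0_1 = 52, x1_1 = 92, y1_1 = 144, x0_2 = 408, y0_2 = 48, x_3 = 136, y_3 = 312, r_3 = 72, x2_4 = 292, y2_4 = 216, x1_5 = 232, y1_5 = 84, x0_6 = 224, y0_6 = 192, x1_6 = 256, y1_6 = 328, x2_7 = 204, y2_7 = 216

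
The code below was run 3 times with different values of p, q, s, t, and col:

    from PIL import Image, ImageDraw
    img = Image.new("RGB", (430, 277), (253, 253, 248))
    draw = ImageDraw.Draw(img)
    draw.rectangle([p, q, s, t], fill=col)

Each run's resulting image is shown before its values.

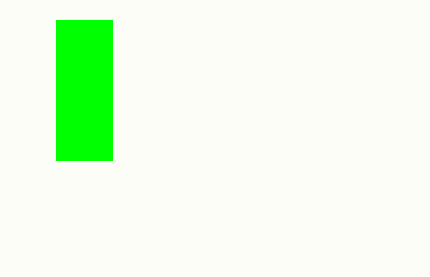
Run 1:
p = 56; q = 20; s = 112; t = 160; col = 'lime'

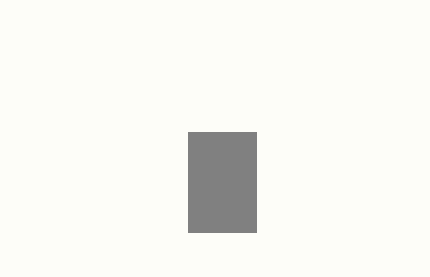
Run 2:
p = 188; q = 132; s = 256; t = 232; col = 'gray'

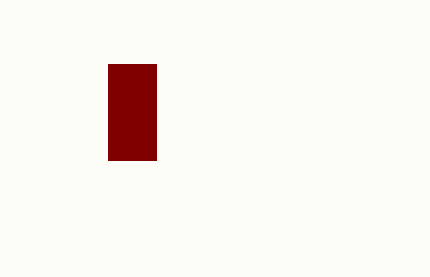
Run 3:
p = 108; q = 64; s = 156; t = 160; col = 'maroon'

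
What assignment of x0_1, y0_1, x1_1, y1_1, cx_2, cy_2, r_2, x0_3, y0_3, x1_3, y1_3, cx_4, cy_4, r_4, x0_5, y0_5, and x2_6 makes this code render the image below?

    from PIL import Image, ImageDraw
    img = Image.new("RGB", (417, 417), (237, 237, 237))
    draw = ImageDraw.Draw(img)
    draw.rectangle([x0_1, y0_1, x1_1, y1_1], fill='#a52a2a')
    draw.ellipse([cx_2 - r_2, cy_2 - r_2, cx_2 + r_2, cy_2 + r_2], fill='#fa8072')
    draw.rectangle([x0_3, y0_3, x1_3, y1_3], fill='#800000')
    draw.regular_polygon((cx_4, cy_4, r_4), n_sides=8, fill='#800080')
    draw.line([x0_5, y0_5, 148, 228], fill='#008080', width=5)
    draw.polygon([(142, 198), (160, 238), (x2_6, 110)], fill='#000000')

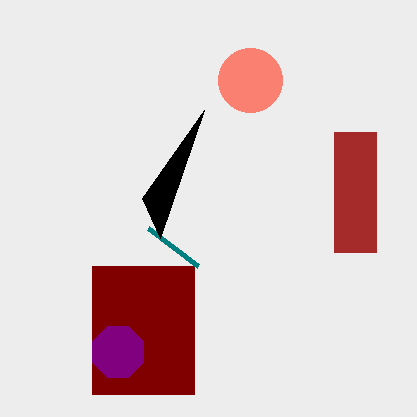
x0_1 = 334, y0_1 = 132, x1_1 = 376, y1_1 = 252, cx_2 = 250, cy_2 = 80, r_2 = 32, x0_3 = 92, y0_3 = 266, x1_3 = 194, y1_3 = 394, cx_4 = 118, cy_4 = 352, r_4 = 28, x0_5 = 198, y0_5 = 266, x2_6 = 204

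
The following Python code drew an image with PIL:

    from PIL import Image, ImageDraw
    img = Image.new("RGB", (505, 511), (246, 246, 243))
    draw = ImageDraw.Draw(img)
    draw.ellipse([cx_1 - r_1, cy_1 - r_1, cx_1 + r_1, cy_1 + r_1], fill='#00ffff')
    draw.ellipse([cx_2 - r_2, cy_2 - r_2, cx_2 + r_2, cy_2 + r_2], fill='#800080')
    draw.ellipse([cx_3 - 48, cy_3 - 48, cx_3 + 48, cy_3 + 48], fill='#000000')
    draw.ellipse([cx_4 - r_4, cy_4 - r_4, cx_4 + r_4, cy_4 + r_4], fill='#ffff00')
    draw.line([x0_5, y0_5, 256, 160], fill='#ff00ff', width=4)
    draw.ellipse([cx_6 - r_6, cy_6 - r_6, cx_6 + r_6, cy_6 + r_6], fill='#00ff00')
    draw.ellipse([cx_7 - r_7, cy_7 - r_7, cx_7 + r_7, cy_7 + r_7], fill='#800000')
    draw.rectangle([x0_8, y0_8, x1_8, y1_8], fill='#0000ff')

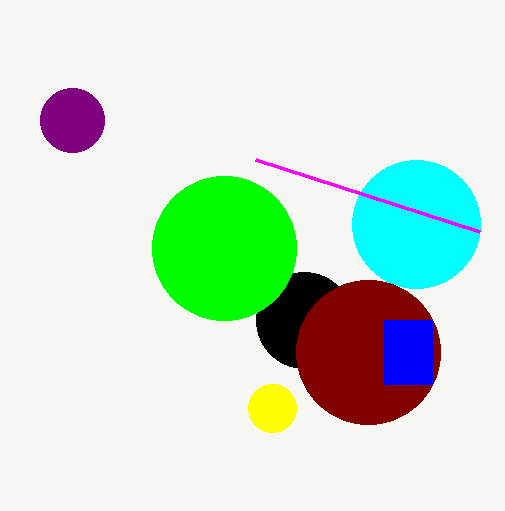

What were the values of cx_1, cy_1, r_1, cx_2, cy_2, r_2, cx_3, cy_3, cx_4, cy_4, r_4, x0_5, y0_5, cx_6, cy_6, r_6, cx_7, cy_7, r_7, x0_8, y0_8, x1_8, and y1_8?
cx_1 = 416; cy_1 = 224; r_1 = 64; cx_2 = 72; cy_2 = 120; r_2 = 32; cx_3 = 304; cy_3 = 320; cx_4 = 272; cy_4 = 408; r_4 = 24; x0_5 = 480; y0_5 = 232; cx_6 = 224; cy_6 = 248; r_6 = 72; cx_7 = 368; cy_7 = 352; r_7 = 72; x0_8 = 384; y0_8 = 320; x1_8 = 432; y1_8 = 384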